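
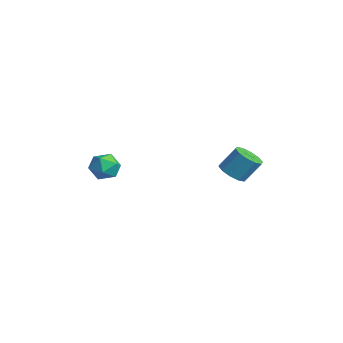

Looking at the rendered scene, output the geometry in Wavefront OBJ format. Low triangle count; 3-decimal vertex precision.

v -0.579 -2.725 2.706
v 0.134 -3.293 3.271
v -1.414 -4.187 2.289
v -0.701 -4.755 2.854
v -1.394 -4.111 3.358
v -0.878 -3.207 3.616
v -0.402 -4.273 1.944
v 0.114 -3.369 2.202
v 0.243 -4.25 2.8
v -0.37 -4.149 3.674
v -0.91 -3.331 1.886
v -1.523 -3.23 2.76
v 1.949 3.338 1.882
v 2.929 3.228 1.716
v 3.271 4.173 3.112
v 2.291 4.282 3.278
v 2.74 3.736 1.418
v 3.082 4.681 2.814
v 2.249 4.092 1.298
v 2.591 5.037 2.694
v 1.644 4.159 1.401
v 1.986 5.104 2.797
v 1.155 3.913 1.687
v 1.497 4.858 3.083
v 0.969 3.447 2.048
v 1.311 4.392 3.444
v 1.158 2.939 2.346
v 1.5 3.884 3.742
v 1.649 2.583 2.466
v 1.991 3.528 3.862
v 2.254 2.516 2.363
v 2.596 3.461 3.759
v 2.743 2.762 2.077
v 3.085 3.707 3.473
f 1 12 6
f 1 6 2
f 1 2 8
f 1 8 11
f 1 11 12
f 2 6 10
f 6 12 5
f 12 11 3
f 11 8 7
f 8 2 9
f 4 10 5
f 4 5 3
f 4 3 7
f 4 7 9
f 4 9 10
f 5 10 6
f 3 5 12
f 7 3 11
f 9 7 8
f 10 9 2
f 14 13 17
f 14 17 15
f 15 17 18
f 15 18 16
f 17 13 19
f 17 19 18
f 18 19 20
f 18 20 16
f 19 13 21
f 19 21 20
f 20 21 22
f 20 22 16
f 21 13 23
f 21 23 22
f 22 23 24
f 22 24 16
f 23 13 25
f 23 25 24
f 24 25 26
f 24 26 16
f 25 13 27
f 25 27 26
f 26 27 28
f 26 28 16
f 27 13 29
f 27 29 28
f 28 29 30
f 28 30 16
f 29 13 31
f 29 31 30
f 30 31 32
f 30 32 16
f 31 13 33
f 31 33 32
f 32 33 34
f 32 34 16
f 33 13 14
f 33 14 34
f 34 14 15
f 34 15 16



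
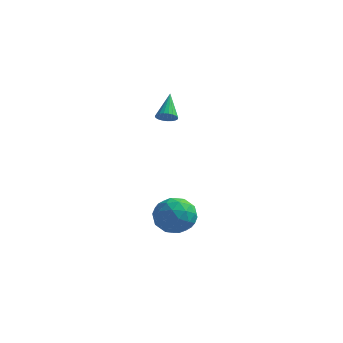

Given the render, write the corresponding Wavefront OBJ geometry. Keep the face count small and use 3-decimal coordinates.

v 2.024 1.098 -1.876
v 2.744 1.722 -1.432
v 3.236 0.378 -2.828
v 3.956 1.002 -2.384
v 3.495 0.245 -1.818
v 2.746 0.69 -1.229
v 3.234 1.41 -3.031
v 2.485 1.855 -2.442
v 3.492 1.915 -2.145
v 3.654 1.195 -1.396
v 2.326 0.905 -2.864
v 2.488 0.185 -2.115
v 2.278 1.473 -1.57
v 3.702 0.627 -2.69
v 3.431 0.182 -2.357
v 3.855 0.549 -2.096
v 2.279 0.867 -1.451
v 2.702 1.234 -1.19
v 3.144 0.366 -1.417
v 3.278 0.866 -3.07
v 3.701 1.233 -2.809
v 2.125 1.551 -2.164
v 2.549 1.918 -1.903
v 2.836 1.734 -2.843
v 3.141 1.953 -1.729
v 3.853 1.53 -2.289
v 3.428 1.77 -2.669
v 2.988 2.031 -2.322
v 3.236 1.53 -1.288
v 3.948 1.107 -1.848
v 3.677 0.662 -1.515
v 3.237 0.924 -1.169
v 3.675 1.644 -1.708
v 2.032 0.993 -2.412
v 2.744 0.57 -2.972
v 2.743 1.176 -3.091
v 2.303 1.438 -2.745
v 2.127 0.57 -1.971
v 2.839 0.147 -2.531
v 2.992 0.069 -1.938
v 2.552 0.33 -1.591
v 2.305 0.456 -2.552
v 2.113 2.184 3.265
v 2.61 2.3 3.285
v 1.827 3.256 4.215
v 2.542 2.423 3.126
v 2.4 2.505 2.991
v 2.209 2.531 2.903
v 2.001 2.497 2.878
v 1.812 2.409 2.92
v 1.676 2.283 3.022
v 1.615 2.139 3.166
v 1.641 2.003 3.327
v 1.748 1.899 3.477
v 1.918 1.844 3.591
v 2.122 1.847 3.648
v 2.325 1.909 3.639
v 2.491 2.019 3.566
v 2.592 2.157 3.44
f 1 38 17
f 38 12 41
f 17 41 6
f 38 41 17
f 1 17 13
f 17 6 18
f 13 18 2
f 17 18 13
f 1 13 22
f 13 2 23
f 22 23 8
f 13 23 22
f 1 22 34
f 22 8 37
f 34 37 11
f 22 37 34
f 1 34 38
f 34 11 42
f 38 42 12
f 34 42 38
f 2 18 29
f 18 6 32
f 29 32 10
f 18 32 29
f 6 41 19
f 41 12 40
f 19 40 5
f 41 40 19
f 12 42 39
f 42 11 35
f 39 35 3
f 42 35 39
f 11 37 36
f 37 8 24
f 36 24 7
f 37 24 36
f 8 23 28
f 23 2 25
f 28 25 9
f 23 25 28
f 4 30 16
f 30 10 31
f 16 31 5
f 30 31 16
f 4 16 14
f 16 5 15
f 14 15 3
f 16 15 14
f 4 14 21
f 14 3 20
f 21 20 7
f 14 20 21
f 4 21 26
f 21 7 27
f 26 27 9
f 21 27 26
f 4 26 30
f 26 9 33
f 30 33 10
f 26 33 30
f 5 31 19
f 31 10 32
f 19 32 6
f 31 32 19
f 3 15 39
f 15 5 40
f 39 40 12
f 15 40 39
f 7 20 36
f 20 3 35
f 36 35 11
f 20 35 36
f 9 27 28
f 27 7 24
f 28 24 8
f 27 24 28
f 10 33 29
f 33 9 25
f 29 25 2
f 33 25 29
f 44 43 46
f 44 46 45
f 46 43 47
f 46 47 45
f 47 43 48
f 47 48 45
f 48 43 49
f 48 49 45
f 49 43 50
f 49 50 45
f 50 43 51
f 50 51 45
f 51 43 52
f 51 52 45
f 52 43 53
f 52 53 45
f 53 43 54
f 53 54 45
f 54 43 55
f 54 55 45
f 55 43 56
f 55 56 45
f 56 43 57
f 56 57 45
f 57 43 58
f 57 58 45
f 58 43 59
f 58 59 45
f 59 43 44
f 59 44 45



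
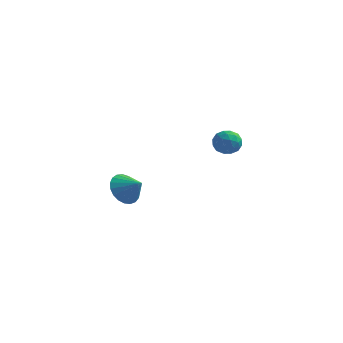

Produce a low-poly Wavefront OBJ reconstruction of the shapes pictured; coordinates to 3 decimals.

v -3.794 3.686 -3.297
v -3.282 4.065 -3.932
v -2.866 3.494 -2.663
v -3.368 4.359 -3.716
v -3.528 4.536 -3.428
v -3.734 4.566 -3.117
v -3.95 4.444 -2.837
v -4.139 4.191 -2.637
v -4.269 3.851 -2.55
v -4.317 3.482 -2.593
v -4.274 3.149 -2.757
v -4.148 2.908 -3.015
v -3.961 2.802 -3.321
v -3.745 2.849 -3.623
v -3.538 3.041 -3.869
v -3.375 3.344 -4.016
v -3.284 3.706 -4.038
v 1.767 0.803 1.763
v 2.351 1.081 1.575
v 2.309 0.059 2.345
v 2.893 0.337 2.157
v 2.481 0.668 2.574
v 2.146 1.128 2.214
v 2.514 0.012 1.706
v 2.179 0.472 1.346
v 2.812 0.592 1.54
v 2.792 0.998 2.076
v 1.868 0.142 1.844
v 1.848 0.548 2.38
v 2.011 1.007 1.618
v 2.649 0.133 2.302
v 2.407 0.328 2.547
v 2.749 0.491 2.437
v 1.891 1.035 1.993
v 2.234 1.198 1.883
v 2.31 0.956 2.47
v 2.426 -0.058 2.037
v 2.769 0.105 1.927
v 1.911 0.649 1.483
v 2.253 0.812 1.373
v 2.35 0.184 1.45
v 2.625 0.883 1.487
v 2.944 0.446 1.829
v 2.722 0.255 1.564
v 2.525 0.525 1.352
v 2.613 1.122 1.802
v 2.932 0.685 2.144
v 2.69 0.879 2.389
v 2.493 1.149 2.178
v 2.885 0.835 1.781
v 1.728 0.455 1.776
v 2.047 0.018 2.118
v 2.167 -0.009 1.742
v 1.97 0.261 1.531
v 1.716 0.694 2.091
v 2.035 0.257 2.433
v 2.135 0.615 2.568
v 1.938 0.885 2.356
v 1.775 0.305 2.139
f 2 1 4
f 2 4 3
f 4 1 5
f 4 5 3
f 5 1 6
f 5 6 3
f 6 1 7
f 6 7 3
f 7 1 8
f 7 8 3
f 8 1 9
f 8 9 3
f 9 1 10
f 9 10 3
f 10 1 11
f 10 11 3
f 11 1 12
f 11 12 3
f 12 1 13
f 12 13 3
f 13 1 14
f 13 14 3
f 14 1 15
f 14 15 3
f 15 1 16
f 15 16 3
f 16 1 17
f 16 17 3
f 17 1 2
f 17 2 3
f 18 55 34
f 55 29 58
f 34 58 23
f 55 58 34
f 18 34 30
f 34 23 35
f 30 35 19
f 34 35 30
f 18 30 39
f 30 19 40
f 39 40 25
f 30 40 39
f 18 39 51
f 39 25 54
f 51 54 28
f 39 54 51
f 18 51 55
f 51 28 59
f 55 59 29
f 51 59 55
f 19 35 46
f 35 23 49
f 46 49 27
f 35 49 46
f 23 58 36
f 58 29 57
f 36 57 22
f 58 57 36
f 29 59 56
f 59 28 52
f 56 52 20
f 59 52 56
f 28 54 53
f 54 25 41
f 53 41 24
f 54 41 53
f 25 40 45
f 40 19 42
f 45 42 26
f 40 42 45
f 21 47 33
f 47 27 48
f 33 48 22
f 47 48 33
f 21 33 31
f 33 22 32
f 31 32 20
f 33 32 31
f 21 31 38
f 31 20 37
f 38 37 24
f 31 37 38
f 21 38 43
f 38 24 44
f 43 44 26
f 38 44 43
f 21 43 47
f 43 26 50
f 47 50 27
f 43 50 47
f 22 48 36
f 48 27 49
f 36 49 23
f 48 49 36
f 20 32 56
f 32 22 57
f 56 57 29
f 32 57 56
f 24 37 53
f 37 20 52
f 53 52 28
f 37 52 53
f 26 44 45
f 44 24 41
f 45 41 25
f 44 41 45
f 27 50 46
f 50 26 42
f 46 42 19
f 50 42 46



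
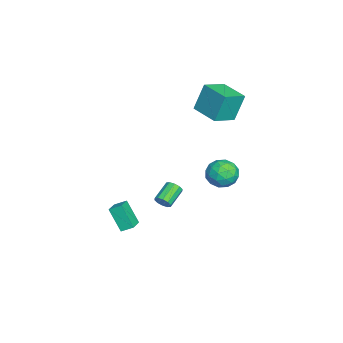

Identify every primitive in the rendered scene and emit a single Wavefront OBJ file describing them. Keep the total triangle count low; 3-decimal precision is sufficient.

v 0.585 3.964 0.922
v 1.516 4.015 0.509
v 0.244 2.645 -0.009
v 1.175 2.696 -0.422
v 1.064 2.428 0.556
v 1.276 3.243 1.131
v 0.484 3.417 -0.631
v 0.696 4.232 -0.056
v 1.454 3.676 -0.451
v 1.813 3.065 0.283
v -0.053 3.595 0.217
v 0.306 2.984 0.951
v 1.081 4.105 0.797
v 0.679 2.555 -0.297
v 0.614 2.397 0.278
v 1.162 2.427 0.035
v 0.939 3.652 1.163
v 1.487 3.682 0.92
v 1.221 2.749 0.948
v 0.273 2.978 -0.42
v 0.821 3.008 -0.663
v 0.598 4.233 0.465
v 1.146 4.263 0.222
v 0.539 3.911 -0.448
v 1.592 3.936 -0.01
v 1.391 3.161 -0.557
v 0.985 3.584 -0.68
v 1.109 4.064 -0.342
v 1.802 3.577 0.421
v 1.601 2.802 -0.126
v 1.537 2.644 0.449
v 1.661 3.123 0.787
v 1.766 3.378 -0.143
v 0.159 3.858 0.626
v -0.042 3.083 0.079
v 0.099 3.537 -0.287
v 0.223 4.016 0.051
v 0.369 3.499 1.057
v 0.168 2.724 0.51
v 0.651 2.596 0.842
v 0.775 3.076 1.18
v -0.006 3.282 0.643
v 0.887 -2.042 -4.468
v 0.309 -2.773 -3.07
v 0.901 -1.327 -4.088
v 0.323 -2.057 -2.69
v 1.957 -2.243 -4.13
v 1.379 -2.973 -2.732
v 1.971 -1.527 -3.75
v 1.393 -2.258 -2.352
v -4.274 2.586 2.395
v -4.606 3.159 4.187
v -2.945 3.834 2.242
v -3.276 4.407 4.033
v -3.184 1.493 2.947
v -3.515 2.066 4.738
v -1.854 2.741 2.793
v -2.186 3.314 4.585
v 4.459 0.302 0.216
v 4.781 0.612 0.482
v 3.763 1.167 1.07
v 3.441 0.858 0.804
v 4.704 0.761 0.208
v 3.686 1.316 0.796
v 4.534 0.735 -0.063
v 3.516 1.29 0.525
v 4.335 0.543 -0.227
v 3.316 1.099 0.36
v 4.183 0.26 -0.222
v 3.165 0.815 0.365
v 4.137 -0.007 -0.05
v 3.119 0.548 0.538
v 4.214 -0.156 0.224
v 3.196 0.399 0.812
v 4.384 -0.13 0.495
v 3.366 0.425 1.083
v 4.584 0.061 0.66
v 3.565 0.617 1.247
v 4.735 0.345 0.655
v 3.717 0.9 1.242
f 1 38 17
f 38 12 41
f 17 41 6
f 38 41 17
f 1 17 13
f 17 6 18
f 13 18 2
f 17 18 13
f 1 13 22
f 13 2 23
f 22 23 8
f 13 23 22
f 1 22 34
f 22 8 37
f 34 37 11
f 22 37 34
f 1 34 38
f 34 11 42
f 38 42 12
f 34 42 38
f 2 18 29
f 18 6 32
f 29 32 10
f 18 32 29
f 6 41 19
f 41 12 40
f 19 40 5
f 41 40 19
f 12 42 39
f 42 11 35
f 39 35 3
f 42 35 39
f 11 37 36
f 37 8 24
f 36 24 7
f 37 24 36
f 8 23 28
f 23 2 25
f 28 25 9
f 23 25 28
f 4 30 16
f 30 10 31
f 16 31 5
f 30 31 16
f 4 16 14
f 16 5 15
f 14 15 3
f 16 15 14
f 4 14 21
f 14 3 20
f 21 20 7
f 14 20 21
f 4 21 26
f 21 7 27
f 26 27 9
f 21 27 26
f 4 26 30
f 26 9 33
f 30 33 10
f 26 33 30
f 5 31 19
f 31 10 32
f 19 32 6
f 31 32 19
f 3 15 39
f 15 5 40
f 39 40 12
f 15 40 39
f 7 20 36
f 20 3 35
f 36 35 11
f 20 35 36
f 9 27 28
f 27 7 24
f 28 24 8
f 27 24 28
f 10 33 29
f 33 9 25
f 29 25 2
f 33 25 29
f 44 46 43
f 47 44 43
f 43 46 45
f 45 47 43
f 44 50 46
f 48 44 47
f 48 50 44
f 46 50 45
f 49 47 45
f 45 50 49
f 49 48 47
f 50 48 49
f 52 54 51
f 55 52 51
f 51 54 53
f 53 55 51
f 52 58 54
f 56 52 55
f 56 58 52
f 54 58 53
f 57 55 53
f 53 58 57
f 57 56 55
f 58 56 57
f 60 59 63
f 60 63 61
f 61 63 64
f 61 64 62
f 63 59 65
f 63 65 64
f 64 65 66
f 64 66 62
f 65 59 67
f 65 67 66
f 66 67 68
f 66 68 62
f 67 59 69
f 67 69 68
f 68 69 70
f 68 70 62
f 69 59 71
f 69 71 70
f 70 71 72
f 70 72 62
f 71 59 73
f 71 73 72
f 72 73 74
f 72 74 62
f 73 59 75
f 73 75 74
f 74 75 76
f 74 76 62
f 75 59 77
f 75 77 76
f 76 77 78
f 76 78 62
f 77 59 79
f 77 79 78
f 78 79 80
f 78 80 62
f 79 59 60
f 79 60 80
f 80 60 61
f 80 61 62



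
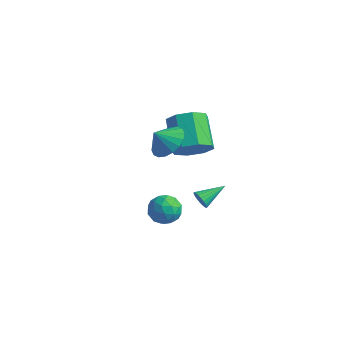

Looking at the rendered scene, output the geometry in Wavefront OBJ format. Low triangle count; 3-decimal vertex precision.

v -1.118 0.419 -1.982
v -0.827 0.475 -2.445
v -0.602 1.741 -1.498
v -1.026 0.573 -2.502
v -1.24 0.644 -2.468
v -1.434 0.677 -2.351
v -1.573 0.665 -2.169
v -1.633 0.61 -1.956
v -1.604 0.522 -1.746
v -1.491 0.417 -1.578
v -1.314 0.311 -1.479
v -1.103 0.225 -1.467
v -0.894 0.171 -1.545
v -0.724 0.161 -1.697
v -0.622 0.195 -1.899
v -0.606 0.268 -2.116
v -0.679 0.367 -2.309
v -3.019 2.32 -0.334
v -2.371 3.188 -0.459
v -3.613 4.287 0.728
v -4.261 3.42 0.854
v -2.965 3.146 -1.043
v -4.207 4.246 0.145
v -3.591 2.621 -1.211
v -4.833 3.721 -0.024
v -3.882 1.92 -0.866
v -5.124 3.019 0.321
v -3.667 1.453 -0.208
v -4.909 2.552 0.979
v -3.073 1.494 0.375
v -4.315 2.594 1.563
v -2.447 2.019 0.544
v -3.689 3.119 1.731
v -2.156 2.721 0.199
v -3.398 3.82 1.386
v -1.199 -2.452 -0.058
v -0.764 -2.549 -0.808
v -0.416 -3.471 0.528
v 0.019 -3.568 -0.222
v 0.123 -2.843 0.251
v -0.361 -2.213 -0.111
v -0.819 -3.807 -0.169
v -1.303 -3.177 -0.531
v -0.529 -3.387 -0.877
v 0.053 -2.791 -0.617
v -1.233 -3.229 0.337
v -0.651 -2.633 0.597
v -1.05 -2.411 -0.484
v -0.13 -3.609 0.204
v -0.069 -3.182 0.483
v 0.187 -3.24 0.041
v -0.813 -2.213 -0.074
v -0.558 -2.27 -0.515
v -0.037 -2.443 0.107
v -0.622 -3.75 0.235
v -0.367 -3.807 -0.206
v -1.367 -2.78 -0.321
v -1.111 -2.838 -0.763
v -1.143 -3.577 -0.387
v -0.656 -2.961 -0.966
v -0.196 -3.56 -0.622
v -0.689 -3.7 -0.59
v -0.973 -3.33 -0.803
v -0.314 -2.61 -0.813
v 0.146 -3.209 -0.469
v 0.207 -2.783 -0.191
v -0.078 -2.412 -0.403
v -0.176 -3.102 -0.854
v -1.326 -2.811 0.189
v -0.866 -3.41 0.533
v -1.102 -3.608 0.123
v -1.387 -3.237 -0.089
v -0.984 -2.46 0.342
v -0.524 -3.059 0.686
v -0.207 -2.69 0.523
v -0.491 -2.32 0.31
v -1.004 -2.918 0.574
v -2.922 0.205 1.633
v -2.265 0.653 2.304
v -3.358 -0.345 2.427
v -2.627 0.942 2.305
v -3.047 1.085 2.174
v -3.442 1.053 1.935
v -3.735 0.854 1.637
v -3.866 0.527 1.338
v -3.81 0.135 1.097
v -3.579 -0.242 0.962
v -3.217 -0.531 0.96
v -2.797 -0.674 1.092
v -2.402 -0.643 1.331
v -2.109 -0.444 1.629
v -1.978 -0.116 1.928
v -2.034 0.275 2.169
f 2 1 4
f 2 4 3
f 4 1 5
f 4 5 3
f 5 1 6
f 5 6 3
f 6 1 7
f 6 7 3
f 7 1 8
f 7 8 3
f 8 1 9
f 8 9 3
f 9 1 10
f 9 10 3
f 10 1 11
f 10 11 3
f 11 1 12
f 11 12 3
f 12 1 13
f 12 13 3
f 13 1 14
f 13 14 3
f 14 1 15
f 14 15 3
f 15 1 16
f 15 16 3
f 16 1 17
f 16 17 3
f 17 1 2
f 17 2 3
f 19 18 22
f 19 22 20
f 20 22 23
f 20 23 21
f 22 18 24
f 22 24 23
f 23 24 25
f 23 25 21
f 24 18 26
f 24 26 25
f 25 26 27
f 25 27 21
f 26 18 28
f 26 28 27
f 27 28 29
f 27 29 21
f 28 18 30
f 28 30 29
f 29 30 31
f 29 31 21
f 30 18 32
f 30 32 31
f 31 32 33
f 31 33 21
f 32 18 34
f 32 34 33
f 33 34 35
f 33 35 21
f 34 18 19
f 34 19 35
f 35 19 20
f 35 20 21
f 36 73 52
f 73 47 76
f 52 76 41
f 73 76 52
f 36 52 48
f 52 41 53
f 48 53 37
f 52 53 48
f 36 48 57
f 48 37 58
f 57 58 43
f 48 58 57
f 36 57 69
f 57 43 72
f 69 72 46
f 57 72 69
f 36 69 73
f 69 46 77
f 73 77 47
f 69 77 73
f 37 53 64
f 53 41 67
f 64 67 45
f 53 67 64
f 41 76 54
f 76 47 75
f 54 75 40
f 76 75 54
f 47 77 74
f 77 46 70
f 74 70 38
f 77 70 74
f 46 72 71
f 72 43 59
f 71 59 42
f 72 59 71
f 43 58 63
f 58 37 60
f 63 60 44
f 58 60 63
f 39 65 51
f 65 45 66
f 51 66 40
f 65 66 51
f 39 51 49
f 51 40 50
f 49 50 38
f 51 50 49
f 39 49 56
f 49 38 55
f 56 55 42
f 49 55 56
f 39 56 61
f 56 42 62
f 61 62 44
f 56 62 61
f 39 61 65
f 61 44 68
f 65 68 45
f 61 68 65
f 40 66 54
f 66 45 67
f 54 67 41
f 66 67 54
f 38 50 74
f 50 40 75
f 74 75 47
f 50 75 74
f 42 55 71
f 55 38 70
f 71 70 46
f 55 70 71
f 44 62 63
f 62 42 59
f 63 59 43
f 62 59 63
f 45 68 64
f 68 44 60
f 64 60 37
f 68 60 64
f 79 78 81
f 79 81 80
f 81 78 82
f 81 82 80
f 82 78 83
f 82 83 80
f 83 78 84
f 83 84 80
f 84 78 85
f 84 85 80
f 85 78 86
f 85 86 80
f 86 78 87
f 86 87 80
f 87 78 88
f 87 88 80
f 88 78 89
f 88 89 80
f 89 78 90
f 89 90 80
f 90 78 91
f 90 91 80
f 91 78 92
f 91 92 80
f 92 78 93
f 92 93 80
f 93 78 79
f 93 79 80



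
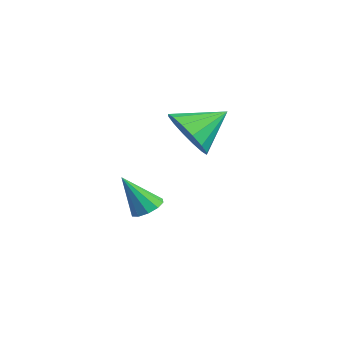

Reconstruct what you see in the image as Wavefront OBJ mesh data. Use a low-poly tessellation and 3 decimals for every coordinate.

v -2.859 0.356 -1.642
v -2.347 0.22 -1.651
v -3.021 -0.336 -0.458
v -2.374 0.503 -1.489
v -2.586 0.73 -1.386
v -2.902 0.814 -1.38
v -3.203 0.723 -1.474
v -3.372 0.491 -1.632
v -3.345 0.208 -1.794
v -3.133 -0.019 -1.898
v -2.816 -0.103 -1.904
v -2.516 -0.012 -1.81
v -0.393 0.658 1.878
v 0.253 0.961 1.397
v -0.387 1.762 2.582
v -0.118 1.094 1.19
v -0.562 1.111 1.167
v -0.961 1.006 1.335
v -1.207 0.808 1.648
v -1.236 0.569 2.023
v -1.038 0.354 2.359
v -0.668 0.221 2.566
v -0.223 0.204 2.589
v 0.176 0.309 2.421
v 0.422 0.507 2.108
v 0.451 0.746 1.733
f 2 1 4
f 2 4 3
f 4 1 5
f 4 5 3
f 5 1 6
f 5 6 3
f 6 1 7
f 6 7 3
f 7 1 8
f 7 8 3
f 8 1 9
f 8 9 3
f 9 1 10
f 9 10 3
f 10 1 11
f 10 11 3
f 11 1 12
f 11 12 3
f 12 1 2
f 12 2 3
f 14 13 16
f 14 16 15
f 16 13 17
f 16 17 15
f 17 13 18
f 17 18 15
f 18 13 19
f 18 19 15
f 19 13 20
f 19 20 15
f 20 13 21
f 20 21 15
f 21 13 22
f 21 22 15
f 22 13 23
f 22 23 15
f 23 13 24
f 23 24 15
f 24 13 25
f 24 25 15
f 25 13 26
f 25 26 15
f 26 13 14
f 26 14 15



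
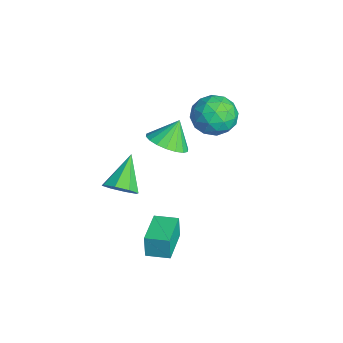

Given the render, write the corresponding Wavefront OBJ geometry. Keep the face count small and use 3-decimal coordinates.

v -1.493 0.086 1.004
v -0.853 0.916 0.743
v -1.907 0.774 2.176
v -1.269 1.03 0.53
v -1.728 0.957 0.41
v -2.142 0.712 0.408
v -2.426 0.342 0.525
v -2.526 -0.078 0.736
v -2.422 -0.465 1
v -2.133 -0.744 1.265
v -1.718 -0.858 1.478
v -1.258 -0.785 1.598
v -0.845 -0.539 1.6
v -0.56 -0.17 1.484
v -0.46 0.25 1.272
v -0.565 0.638 1.008
v 0.003 -0.839 -4.301
v -0.152 -0.851 -3.111
v 0.519 0.231 -4.223
v 0.363 0.219 -3.033
v 1.717 -1.679 -4.087
v 1.561 -1.691 -2.897
v 2.232 -0.609 -4.009
v 2.077 -0.621 -2.819
v -2.934 2.535 2.412
v -2.322 3.087 1.556
v -1.318 1.693 3.024
v -0.706 2.245 2.168
v -1.159 2.87 3.071
v -2.158 3.39 2.693
v -1.482 1.39 1.887
v -2.481 1.91 1.509
v -1.425 2.379 1.231
v -1.226 3.294 1.963
v -2.414 1.486 2.617
v -2.215 2.401 3.349
v -2.77 2.885 1.93
v -0.87 1.895 2.65
v -1.136 2.262 3.181
v -0.777 2.587 2.677
v -2.673 3.063 2.599
v -2.314 3.387 2.095
v -1.63 3.26 2.986
v -1.326 1.393 2.485
v -0.967 1.717 1.981
v -2.863 2.193 1.903
v -2.504 2.518 1.399
v -2.01 1.52 1.594
v -1.883 2.793 1.236
v -0.933 2.298 1.596
v -1.389 1.796 1.431
v -1.976 2.101 1.209
v -1.766 3.331 1.666
v -0.816 2.836 2.026
v -1.082 3.203 2.557
v -1.669 3.509 2.335
v -1.238 2.915 1.475
v -2.824 1.944 2.554
v -1.874 1.449 2.914
v -1.971 1.271 2.245
v -2.558 1.577 2.023
v -2.707 2.482 2.984
v -1.757 1.987 3.344
v -1.664 2.679 3.371
v -2.251 2.984 3.149
v -2.402 1.865 3.105
v -2.985 -1.89 -3.657
v -2.292 -1.564 -3.113
v -4.375 -1.03 -2.403
v -2.474 -1.102 -3.632
v -2.956 -1.101 -4.166
v -3.455 -1.562 -4.402
v -3.679 -2.216 -4.202
v -3.496 -2.679 -3.682
v -3.015 -2.68 -3.148
v -2.516 -2.218 -2.912
f 2 1 4
f 2 4 3
f 4 1 5
f 4 5 3
f 5 1 6
f 5 6 3
f 6 1 7
f 6 7 3
f 7 1 8
f 7 8 3
f 8 1 9
f 8 9 3
f 9 1 10
f 9 10 3
f 10 1 11
f 10 11 3
f 11 1 12
f 11 12 3
f 12 1 13
f 12 13 3
f 13 1 14
f 13 14 3
f 14 1 15
f 14 15 3
f 15 1 16
f 15 16 3
f 16 1 2
f 16 2 3
f 18 20 17
f 21 18 17
f 17 20 19
f 19 21 17
f 18 24 20
f 22 18 21
f 22 24 18
f 20 24 19
f 23 21 19
f 19 24 23
f 23 22 21
f 24 22 23
f 25 62 41
f 62 36 65
f 41 65 30
f 62 65 41
f 25 41 37
f 41 30 42
f 37 42 26
f 41 42 37
f 25 37 46
f 37 26 47
f 46 47 32
f 37 47 46
f 25 46 58
f 46 32 61
f 58 61 35
f 46 61 58
f 25 58 62
f 58 35 66
f 62 66 36
f 58 66 62
f 26 42 53
f 42 30 56
f 53 56 34
f 42 56 53
f 30 65 43
f 65 36 64
f 43 64 29
f 65 64 43
f 36 66 63
f 66 35 59
f 63 59 27
f 66 59 63
f 35 61 60
f 61 32 48
f 60 48 31
f 61 48 60
f 32 47 52
f 47 26 49
f 52 49 33
f 47 49 52
f 28 54 40
f 54 34 55
f 40 55 29
f 54 55 40
f 28 40 38
f 40 29 39
f 38 39 27
f 40 39 38
f 28 38 45
f 38 27 44
f 45 44 31
f 38 44 45
f 28 45 50
f 45 31 51
f 50 51 33
f 45 51 50
f 28 50 54
f 50 33 57
f 54 57 34
f 50 57 54
f 29 55 43
f 55 34 56
f 43 56 30
f 55 56 43
f 27 39 63
f 39 29 64
f 63 64 36
f 39 64 63
f 31 44 60
f 44 27 59
f 60 59 35
f 44 59 60
f 33 51 52
f 51 31 48
f 52 48 32
f 51 48 52
f 34 57 53
f 57 33 49
f 53 49 26
f 57 49 53
f 68 67 70
f 68 70 69
f 70 67 71
f 70 71 69
f 71 67 72
f 71 72 69
f 72 67 73
f 72 73 69
f 73 67 74
f 73 74 69
f 74 67 75
f 74 75 69
f 75 67 76
f 75 76 69
f 76 67 68
f 76 68 69



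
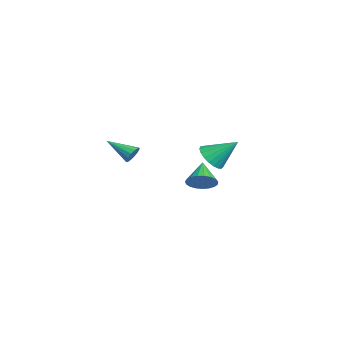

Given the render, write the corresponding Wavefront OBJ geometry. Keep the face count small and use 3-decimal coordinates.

v -3.757 2.406 0.232
v -3.107 2.662 -0.253
v -3.423 3.634 1.328
v -3.375 2.851 -0.383
v -3.709 2.964 -0.408
v -4.051 2.98 -0.322
v -4.343 2.897 -0.14
v -4.533 2.729 0.106
v -4.589 2.505 0.374
v -4.501 2.264 0.617
v -4.284 2.047 0.793
v -3.976 1.893 0.873
v -3.631 1.827 0.841
v -3.306 1.862 0.704
v -3.06 1.99 0.486
v -2.935 2.19 0.223
v -2.951 2.428 -0.038
v 2.626 1.406 1.123
v 3.046 1.767 1.599
v 1.594 1.534 1.937
v 2.938 1.992 1.427
v 2.776 2.116 1.202
v 2.588 2.118 0.964
v 2.406 1.996 0.753
v 2.263 1.772 0.606
v 2.182 1.486 0.549
v 2.178 1.185 0.591
v 2.251 0.923 0.724
v 2.389 0.744 0.927
v 2.568 0.68 1.164
v 2.757 0.741 1.394
v 2.923 0.918 1.576
v 3.038 1.179 1.681
v 3.081 1.479 1.689
v -1.567 -1.418 1.301
v -1.246 -1.35 1.704
v -2.193 -2.602 1.999
v -1.463 -1.201 1.762
v -1.708 -1.111 1.696
v -1.915 -1.103 1.524
v -2.029 -1.179 1.292
v -2.019 -1.32 1.063
v -1.888 -1.487 0.897
v -1.671 -1.635 0.84
v -1.426 -1.726 0.906
v -1.219 -1.734 1.078
v -1.105 -1.657 1.309
v -1.115 -1.517 1.539
f 2 1 4
f 2 4 3
f 4 1 5
f 4 5 3
f 5 1 6
f 5 6 3
f 6 1 7
f 6 7 3
f 7 1 8
f 7 8 3
f 8 1 9
f 8 9 3
f 9 1 10
f 9 10 3
f 10 1 11
f 10 11 3
f 11 1 12
f 11 12 3
f 12 1 13
f 12 13 3
f 13 1 14
f 13 14 3
f 14 1 15
f 14 15 3
f 15 1 16
f 15 16 3
f 16 1 17
f 16 17 3
f 17 1 2
f 17 2 3
f 19 18 21
f 19 21 20
f 21 18 22
f 21 22 20
f 22 18 23
f 22 23 20
f 23 18 24
f 23 24 20
f 24 18 25
f 24 25 20
f 25 18 26
f 25 26 20
f 26 18 27
f 26 27 20
f 27 18 28
f 27 28 20
f 28 18 29
f 28 29 20
f 29 18 30
f 29 30 20
f 30 18 31
f 30 31 20
f 31 18 32
f 31 32 20
f 32 18 33
f 32 33 20
f 33 18 34
f 33 34 20
f 34 18 19
f 34 19 20
f 36 35 38
f 36 38 37
f 38 35 39
f 38 39 37
f 39 35 40
f 39 40 37
f 40 35 41
f 40 41 37
f 41 35 42
f 41 42 37
f 42 35 43
f 42 43 37
f 43 35 44
f 43 44 37
f 44 35 45
f 44 45 37
f 45 35 46
f 45 46 37
f 46 35 47
f 46 47 37
f 47 35 48
f 47 48 37
f 48 35 36
f 48 36 37



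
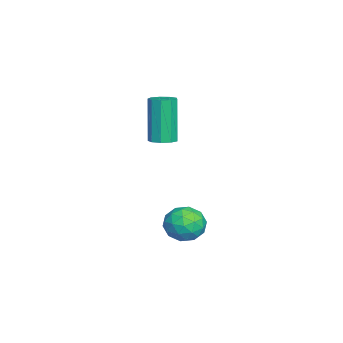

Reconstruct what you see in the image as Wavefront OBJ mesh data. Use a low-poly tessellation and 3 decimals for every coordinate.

v 1.125 2.167 0.666
v 1.392 2.556 -0.044
v 2.048 1.164 0.464
v 2.315 1.553 -0.246
v 2.469 1.903 0.515
v 1.898 2.523 0.64
v 1.542 1.197 -0.22
v 0.971 1.817 -0.095
v 1.649 1.956 -0.591
v 2.223 2.393 -0.136
v 1.217 1.327 0.556
v 1.791 1.764 1.011
v 1.177 2.449 0.329
v 2.263 1.271 0.091
v 2.353 1.476 0.539
v 2.51 1.705 0.122
v 1.475 2.43 0.731
v 1.632 2.658 0.314
v 2.265 2.275 0.642
v 1.808 1.062 0.106
v 1.965 1.29 -0.311
v 0.93 2.015 0.298
v 1.087 2.244 -0.119
v 1.175 1.445 -0.222
v 1.486 2.326 -0.41
v 2.028 1.736 -0.529
v 1.574 1.527 -0.514
v 1.238 1.891 -0.44
v 1.822 2.582 -0.143
v 2.365 1.993 -0.261
v 2.456 2.198 0.186
v 2.12 2.563 0.259
v 1.974 2.23 -0.465
v 1.075 1.727 0.681
v 1.618 1.138 0.563
v 1.32 1.157 0.161
v 0.984 1.522 0.234
v 1.412 1.984 0.949
v 1.954 1.394 0.83
v 2.202 1.829 0.86
v 1.866 2.193 0.934
v 1.466 1.49 0.885
v -2.68 0.572 2.308
v -2.121 0.56 2.463
v -2.681 0.496 4.486
v -3.24 0.508 4.332
v -2.248 0.936 2.439
v -2.807 0.872 4.463
v -2.577 1.141 2.355
v -3.136 1.077 4.378
v -2.954 1.08 2.249
v -3.513 1.016 4.272
v -3.203 0.781 2.17
v -3.763 0.717 4.194
v -3.208 0.385 2.157
v -3.767 0.321 4.18
v -2.966 0.076 2.214
v -3.525 0.012 4.237
v -2.59 -0.001 2.315
v -3.149 -0.065 4.339
v -2.256 0.19 2.414
v -2.816 0.127 4.437
f 1 38 17
f 38 12 41
f 17 41 6
f 38 41 17
f 1 17 13
f 17 6 18
f 13 18 2
f 17 18 13
f 1 13 22
f 13 2 23
f 22 23 8
f 13 23 22
f 1 22 34
f 22 8 37
f 34 37 11
f 22 37 34
f 1 34 38
f 34 11 42
f 38 42 12
f 34 42 38
f 2 18 29
f 18 6 32
f 29 32 10
f 18 32 29
f 6 41 19
f 41 12 40
f 19 40 5
f 41 40 19
f 12 42 39
f 42 11 35
f 39 35 3
f 42 35 39
f 11 37 36
f 37 8 24
f 36 24 7
f 37 24 36
f 8 23 28
f 23 2 25
f 28 25 9
f 23 25 28
f 4 30 16
f 30 10 31
f 16 31 5
f 30 31 16
f 4 16 14
f 16 5 15
f 14 15 3
f 16 15 14
f 4 14 21
f 14 3 20
f 21 20 7
f 14 20 21
f 4 21 26
f 21 7 27
f 26 27 9
f 21 27 26
f 4 26 30
f 26 9 33
f 30 33 10
f 26 33 30
f 5 31 19
f 31 10 32
f 19 32 6
f 31 32 19
f 3 15 39
f 15 5 40
f 39 40 12
f 15 40 39
f 7 20 36
f 20 3 35
f 36 35 11
f 20 35 36
f 9 27 28
f 27 7 24
f 28 24 8
f 27 24 28
f 10 33 29
f 33 9 25
f 29 25 2
f 33 25 29
f 44 43 47
f 44 47 45
f 45 47 48
f 45 48 46
f 47 43 49
f 47 49 48
f 48 49 50
f 48 50 46
f 49 43 51
f 49 51 50
f 50 51 52
f 50 52 46
f 51 43 53
f 51 53 52
f 52 53 54
f 52 54 46
f 53 43 55
f 53 55 54
f 54 55 56
f 54 56 46
f 55 43 57
f 55 57 56
f 56 57 58
f 56 58 46
f 57 43 59
f 57 59 58
f 58 59 60
f 58 60 46
f 59 43 61
f 59 61 60
f 60 61 62
f 60 62 46
f 61 43 44
f 61 44 62
f 62 44 45
f 62 45 46



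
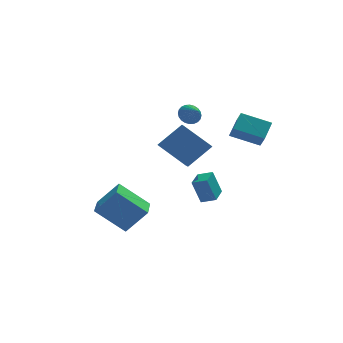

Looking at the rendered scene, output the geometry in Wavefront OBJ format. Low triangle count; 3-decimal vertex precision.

v 0.88 2.386 1.807
v 1.227 2.766 2.282
v 1.12 1.534 2.313
v 0.977 2.76 2.391
v 0.712 2.697 2.411
v 0.472 2.587 2.339
v 0.295 2.447 2.187
v 0.206 2.297 1.976
v 0.221 2.16 1.74
v 0.335 2.058 1.514
v 0.532 2.006 1.332
v 0.783 2.012 1.223
v 1.048 2.075 1.203
v 1.287 2.185 1.275
v 1.465 2.326 1.427
v 1.553 2.476 1.638
v 1.539 2.612 1.874
v 1.424 2.714 2.1
v 0.382 0.668 -1.419
v 0.106 -0.129 -1.052
v -0.95 1.715 -0.144
v -1.226 0.918 0.223
v 1.746 0.802 -0.103
v 1.47 0.005 0.264
v 0.414 1.849 1.172
v 0.138 1.052 1.539
v -5.028 -0.924 -3.584
v -3.88 -1.143 -2.241
v -4.524 0.913 -3.716
v -3.377 0.695 -2.373
v -3.463 -1.455 -5.007
v -2.316 -1.673 -3.664
v -2.96 0.383 -5.139
v -1.812 0.164 -3.796
v 0.387 -2.214 -2.923
v -0.09 -2.125 -1.514
v 0.971 -1.105 -2.795
v 0.494 -1.016 -1.386
v 1.106 -2.624 -2.654
v 0.629 -2.535 -1.245
v 1.69 -1.515 -2.526
v 1.213 -1.426 -1.117
v 2.996 -4.172 1.638
v 3.068 -4.719 2.298
v 1.499 -3.623 2.256
v 1.571 -4.17 2.916
v 3.649 -3.21 2.364
v 3.721 -3.757 3.024
v 2.152 -2.661 2.982
v 2.224 -3.208 3.642
f 2 1 4
f 2 4 3
f 4 1 5
f 4 5 3
f 5 1 6
f 5 6 3
f 6 1 7
f 6 7 3
f 7 1 8
f 7 8 3
f 8 1 9
f 8 9 3
f 9 1 10
f 9 10 3
f 10 1 11
f 10 11 3
f 11 1 12
f 11 12 3
f 12 1 13
f 12 13 3
f 13 1 14
f 13 14 3
f 14 1 15
f 14 15 3
f 15 1 16
f 15 16 3
f 16 1 17
f 16 17 3
f 17 1 18
f 17 18 3
f 18 1 2
f 18 2 3
f 20 22 19
f 23 20 19
f 19 22 21
f 21 23 19
f 20 26 22
f 24 20 23
f 24 26 20
f 22 26 21
f 25 23 21
f 21 26 25
f 25 24 23
f 26 24 25
f 28 30 27
f 31 28 27
f 27 30 29
f 29 31 27
f 28 34 30
f 32 28 31
f 32 34 28
f 30 34 29
f 33 31 29
f 29 34 33
f 33 32 31
f 34 32 33
f 36 38 35
f 39 36 35
f 35 38 37
f 37 39 35
f 36 42 38
f 40 36 39
f 40 42 36
f 38 42 37
f 41 39 37
f 37 42 41
f 41 40 39
f 42 40 41
f 44 46 43
f 47 44 43
f 43 46 45
f 45 47 43
f 44 50 46
f 48 44 47
f 48 50 44
f 46 50 45
f 49 47 45
f 45 50 49
f 49 48 47
f 50 48 49



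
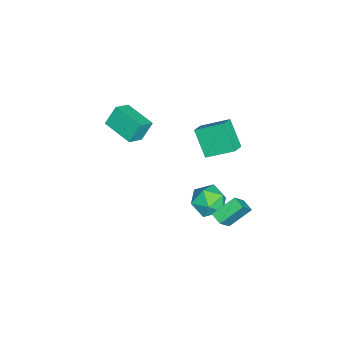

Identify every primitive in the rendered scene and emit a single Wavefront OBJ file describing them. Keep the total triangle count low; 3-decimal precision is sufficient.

v -4.312 0.698 0.901
v -4.379 2.474 1.841
v -3.31 1.57 -0.674
v -3.377 3.345 0.266
v -3.343 0.475 1.394
v -3.41 2.25 2.334
v -2.341 1.346 -0.181
v -2.408 3.122 0.759
v 2.084 3.192 -0.522
v 2.547 2.438 0.287
v 0.533 2.042 -0.707
v 0.996 1.288 0.102
v 0.614 2.373 0.442
v 1.573 3.083 0.557
v 1.507 1.397 -0.977
v 2.466 2.107 -0.862
v 2.19 1.329 0.006
v 1.638 1.931 0.883
v 1.442 2.549 -1.303
v 0.89 3.151 -0.426
v -4.876 -3.896 1.58
v -3.882 -4.442 2.215
v -3.689 -2.137 1.235
v -2.695 -2.683 1.869
v -4.385 -4.477 0.311
v -3.391 -5.023 0.945
v -3.198 -2.718 -0.035
v -2.204 -3.264 0.6
v 2.407 3.139 -0.679
v 1.594 4.306 0.304
v 2.941 3.703 -0.908
v 2.128 4.871 0.075
v 3.352 2.749 0.565
v 2.539 3.917 1.548
v 3.886 3.314 0.336
v 3.073 4.481 1.319
f 2 4 1
f 5 2 1
f 1 4 3
f 3 5 1
f 2 8 4
f 6 2 5
f 6 8 2
f 4 8 3
f 7 5 3
f 3 8 7
f 7 6 5
f 8 6 7
f 9 20 14
f 9 14 10
f 9 10 16
f 9 16 19
f 9 19 20
f 10 14 18
f 14 20 13
f 20 19 11
f 19 16 15
f 16 10 17
f 12 18 13
f 12 13 11
f 12 11 15
f 12 15 17
f 12 17 18
f 13 18 14
f 11 13 20
f 15 11 19
f 17 15 16
f 18 17 10
f 22 24 21
f 25 22 21
f 21 24 23
f 23 25 21
f 22 28 24
f 26 22 25
f 26 28 22
f 24 28 23
f 27 25 23
f 23 28 27
f 27 26 25
f 28 26 27
f 30 32 29
f 33 30 29
f 29 32 31
f 31 33 29
f 30 36 32
f 34 30 33
f 34 36 30
f 32 36 31
f 35 33 31
f 31 36 35
f 35 34 33
f 36 34 35



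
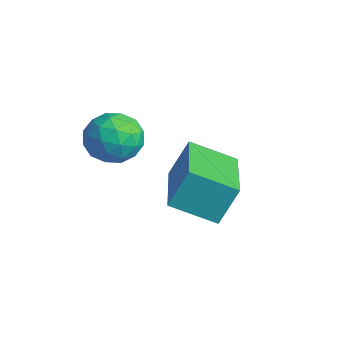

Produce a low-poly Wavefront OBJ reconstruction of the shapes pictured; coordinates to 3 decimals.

v -0.743 -2.364 -0.076
v -0.705 -1.872 0.84
v -0.116 -1.485 -0.575
v -0.077 -0.993 0.34
v 0.997 -3.347 0.38
v 1.036 -2.855 1.295
v 1.625 -2.468 -0.12
v 1.663 -1.976 0.796
v -0.858 -3.509 1.929
v -0.197 -3.267 1.966
v -0.463 -4.573 1.834
v 0.198 -4.331 1.871
v -0.219 -4.304 2.438
v -0.463 -3.646 2.497
v -0.197 -4.194 1.303
v -0.441 -3.536 1.362
v 0.211 -3.69 1.579
v 0.197 -3.758 2.28
v -0.857 -4.082 1.52
v -0.871 -4.15 2.221
v -0.562 -3.294 1.956
v -0.098 -4.546 1.844
v -0.343 -4.53 2.177
v 0.045 -4.388 2.199
v -0.719 -3.517 2.268
v -0.33 -3.375 2.29
v -0.343 -3.985 2.567
v -0.33 -4.465 1.51
v 0.059 -4.323 1.532
v -0.705 -3.452 1.601
v -0.317 -3.31 1.623
v -0.317 -3.855 1.233
v 0.066 -3.401 1.75
v 0.299 -4.027 1.694
v 0.067 -3.946 1.361
v -0.077 -3.559 1.395
v 0.058 -3.441 2.162
v 0.29 -4.067 2.106
v 0.045 -4.051 2.439
v -0.098 -3.664 2.474
v 0.298 -3.69 1.935
v -0.95 -3.773 1.694
v -0.718 -4.399 1.638
v -0.562 -4.176 1.326
v -0.705 -3.789 1.361
v -0.959 -3.813 2.106
v -0.726 -4.439 2.05
v -0.583 -4.281 2.405
v -0.727 -3.894 2.439
v -0.958 -4.15 1.865
f 2 4 1
f 5 2 1
f 1 4 3
f 3 5 1
f 2 8 4
f 6 2 5
f 6 8 2
f 4 8 3
f 7 5 3
f 3 8 7
f 7 6 5
f 8 6 7
f 9 46 25
f 46 20 49
f 25 49 14
f 46 49 25
f 9 25 21
f 25 14 26
f 21 26 10
f 25 26 21
f 9 21 30
f 21 10 31
f 30 31 16
f 21 31 30
f 9 30 42
f 30 16 45
f 42 45 19
f 30 45 42
f 9 42 46
f 42 19 50
f 46 50 20
f 42 50 46
f 10 26 37
f 26 14 40
f 37 40 18
f 26 40 37
f 14 49 27
f 49 20 48
f 27 48 13
f 49 48 27
f 20 50 47
f 50 19 43
f 47 43 11
f 50 43 47
f 19 45 44
f 45 16 32
f 44 32 15
f 45 32 44
f 16 31 36
f 31 10 33
f 36 33 17
f 31 33 36
f 12 38 24
f 38 18 39
f 24 39 13
f 38 39 24
f 12 24 22
f 24 13 23
f 22 23 11
f 24 23 22
f 12 22 29
f 22 11 28
f 29 28 15
f 22 28 29
f 12 29 34
f 29 15 35
f 34 35 17
f 29 35 34
f 12 34 38
f 34 17 41
f 38 41 18
f 34 41 38
f 13 39 27
f 39 18 40
f 27 40 14
f 39 40 27
f 11 23 47
f 23 13 48
f 47 48 20
f 23 48 47
f 15 28 44
f 28 11 43
f 44 43 19
f 28 43 44
f 17 35 36
f 35 15 32
f 36 32 16
f 35 32 36
f 18 41 37
f 41 17 33
f 37 33 10
f 41 33 37



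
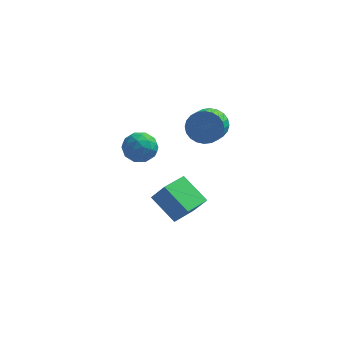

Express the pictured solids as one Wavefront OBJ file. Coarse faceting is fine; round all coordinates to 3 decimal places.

v 1.142 1.304 -2.692
v 1.861 1.065 -1.587
v 1.908 2.73 -2.881
v 2.627 2.491 -1.776
v 2.473 0.449 -3.744
v 3.192 0.21 -2.639
v 3.239 1.875 -3.933
v 3.958 1.636 -2.828
v 4.023 1.833 2.917
v 4.348 2.241 3.747
v 4.242 1.096 4.352
v 3.917 0.687 3.523
v 3.971 2.294 3.781
v 3.865 1.148 4.386
v 3.602 2.276 3.683
v 3.496 1.131 4.288
v 3.296 2.191 3.469
v 3.191 1.046 4.074
v 3.102 2.052 3.171
v 2.996 0.906 3.776
v 3.047 1.879 2.834
v 2.942 0.733 3.44
v 3.142 1.699 2.51
v 3.036 0.553 3.115
v 3.37 1.539 2.248
v 3.264 0.394 2.853
v 3.698 1.424 2.088
v 3.592 0.279 2.693
v 4.075 1.372 2.054
v 3.969 0.226 2.659
v 4.444 1.389 2.152
v 4.338 0.244 2.757
v 4.749 1.474 2.366
v 4.644 0.329 2.971
v 4.944 1.614 2.664
v 4.838 0.468 3.269
v 4.998 1.787 3
v 4.893 0.641 3.606
v 4.904 1.967 3.325
v 4.798 0.821 3.93
v 4.676 2.126 3.587
v 4.57 0.981 4.192
v -0.014 0.061 2.359
v 0.662 0.64 2.711
v 1.078 -0.94 1.909
v 1.754 -0.361 2.261
v 1.16 -0.819 2.855
v 0.485 -0.2 3.133
v 1.255 -0.1 1.487
v 0.58 0.519 1.765
v 1.446 0.54 2.172
v 1.387 0.096 3.017
v 0.353 -0.396 1.603
v 0.294 -0.84 2.448
v 0.229 0.439 2.575
v 1.511 -0.739 2.045
v 1.162 -1.008 2.395
v 1.56 -0.667 2.601
v 0.124 -0.055 2.823
v 0.522 0.285 3.029
v 0.814 -0.573 3.114
v 1.218 -0.585 1.591
v 1.616 -0.245 1.797
v 0.18 0.367 2.019
v 0.578 0.708 2.225
v 0.926 0.273 1.506
v 1.087 0.72 2.464
v 1.728 0.132 2.2
v 1.435 0.285 1.745
v 1.039 0.649 1.908
v 1.052 0.459 2.961
v 1.694 -0.13 2.696
v 1.344 -0.399 3.046
v 0.948 -0.035 3.209
v 1.513 0.4 2.644
v 0.046 -0.17 1.924
v 0.688 -0.759 1.659
v 0.792 -0.265 1.411
v 0.396 0.099 1.574
v 0.012 -0.432 2.42
v 0.653 -1.02 2.156
v 0.701 -0.949 2.712
v 0.305 -0.585 2.875
v 0.227 -0.7 1.976
f 2 4 1
f 5 2 1
f 1 4 3
f 3 5 1
f 2 8 4
f 6 2 5
f 6 8 2
f 4 8 3
f 7 5 3
f 3 8 7
f 7 6 5
f 8 6 7
f 10 9 13
f 10 13 11
f 11 13 14
f 11 14 12
f 13 9 15
f 13 15 14
f 14 15 16
f 14 16 12
f 15 9 17
f 15 17 16
f 16 17 18
f 16 18 12
f 17 9 19
f 17 19 18
f 18 19 20
f 18 20 12
f 19 9 21
f 19 21 20
f 20 21 22
f 20 22 12
f 21 9 23
f 21 23 22
f 22 23 24
f 22 24 12
f 23 9 25
f 23 25 24
f 24 25 26
f 24 26 12
f 25 9 27
f 25 27 26
f 26 27 28
f 26 28 12
f 27 9 29
f 27 29 28
f 28 29 30
f 28 30 12
f 29 9 31
f 29 31 30
f 30 31 32
f 30 32 12
f 31 9 33
f 31 33 32
f 32 33 34
f 32 34 12
f 33 9 35
f 33 35 34
f 34 35 36
f 34 36 12
f 35 9 37
f 35 37 36
f 36 37 38
f 36 38 12
f 37 9 39
f 37 39 38
f 38 39 40
f 38 40 12
f 39 9 41
f 39 41 40
f 40 41 42
f 40 42 12
f 41 9 10
f 41 10 42
f 42 10 11
f 42 11 12
f 43 80 59
f 80 54 83
f 59 83 48
f 80 83 59
f 43 59 55
f 59 48 60
f 55 60 44
f 59 60 55
f 43 55 64
f 55 44 65
f 64 65 50
f 55 65 64
f 43 64 76
f 64 50 79
f 76 79 53
f 64 79 76
f 43 76 80
f 76 53 84
f 80 84 54
f 76 84 80
f 44 60 71
f 60 48 74
f 71 74 52
f 60 74 71
f 48 83 61
f 83 54 82
f 61 82 47
f 83 82 61
f 54 84 81
f 84 53 77
f 81 77 45
f 84 77 81
f 53 79 78
f 79 50 66
f 78 66 49
f 79 66 78
f 50 65 70
f 65 44 67
f 70 67 51
f 65 67 70
f 46 72 58
f 72 52 73
f 58 73 47
f 72 73 58
f 46 58 56
f 58 47 57
f 56 57 45
f 58 57 56
f 46 56 63
f 56 45 62
f 63 62 49
f 56 62 63
f 46 63 68
f 63 49 69
f 68 69 51
f 63 69 68
f 46 68 72
f 68 51 75
f 72 75 52
f 68 75 72
f 47 73 61
f 73 52 74
f 61 74 48
f 73 74 61
f 45 57 81
f 57 47 82
f 81 82 54
f 57 82 81
f 49 62 78
f 62 45 77
f 78 77 53
f 62 77 78
f 51 69 70
f 69 49 66
f 70 66 50
f 69 66 70
f 52 75 71
f 75 51 67
f 71 67 44
f 75 67 71



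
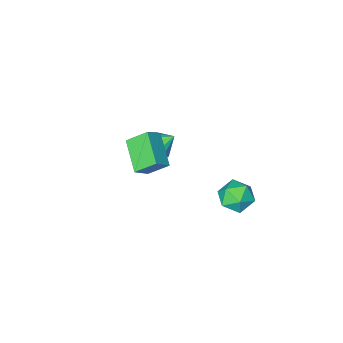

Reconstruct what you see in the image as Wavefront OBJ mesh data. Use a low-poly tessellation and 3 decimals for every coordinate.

v -3.571 4.178 -1.688
v -2.974 3.679 -1.248
v -4.646 3.401 -1.112
v -4.049 2.902 -0.672
v -4.173 3.757 -0.442
v -3.508 4.237 -0.799
v -4.112 2.843 -1.561
v -3.447 3.323 -1.918
v -3.308 2.854 -1.17
v -3.346 3.419 -0.478
v -4.274 3.661 -1.882
v -4.312 4.226 -1.19
v -3.565 -2.399 -2.605
v -3.08 -2.767 -2.07
v -4.115 -1.801 -1.695
v -2.849 -2.294 -2.242
v -2.953 -1.87 -2.583
v -3.343 -1.694 -2.935
v -3.837 -1.848 -3.132
v -4.204 -2.26 -3.083
v -4.272 -2.737 -2.81
v -4.01 -3.056 -2.441
v -3.539 -3.068 -2.149
v -2.59 -0.553 0.428
v -1.865 -0.471 1.052
v -2.113 0.909 -0.319
v -1.388 0.992 0.304
v -1.872 -1.172 -0.324
v -1.147 -1.089 0.299
v -1.395 0.291 -1.072
v -0.67 0.373 -0.448
f 1 12 6
f 1 6 2
f 1 2 8
f 1 8 11
f 1 11 12
f 2 6 10
f 6 12 5
f 12 11 3
f 11 8 7
f 8 2 9
f 4 10 5
f 4 5 3
f 4 3 7
f 4 7 9
f 4 9 10
f 5 10 6
f 3 5 12
f 7 3 11
f 9 7 8
f 10 9 2
f 14 13 16
f 14 16 15
f 16 13 17
f 16 17 15
f 17 13 18
f 17 18 15
f 18 13 19
f 18 19 15
f 19 13 20
f 19 20 15
f 20 13 21
f 20 21 15
f 21 13 22
f 21 22 15
f 22 13 23
f 22 23 15
f 23 13 14
f 23 14 15
f 25 27 24
f 28 25 24
f 24 27 26
f 26 28 24
f 25 31 27
f 29 25 28
f 29 31 25
f 27 31 26
f 30 28 26
f 26 31 30
f 30 29 28
f 31 29 30



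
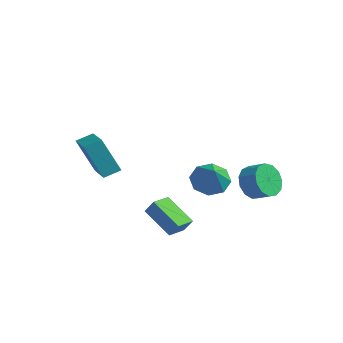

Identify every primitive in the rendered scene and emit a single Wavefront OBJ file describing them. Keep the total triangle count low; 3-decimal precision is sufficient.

v 1.041 -2.975 -2.178
v 1.518 -2.876 -1.445
v 0.955 -1.952 -2.261
v 1.432 -1.853 -1.528
v 2.588 -2.927 -3.192
v 3.065 -2.828 -2.459
v 2.502 -1.904 -3.275
v 2.979 -1.805 -2.542
v 2.485 -0.165 -0.593
v 3.167 0.525 -0.731
v 3.475 -0.915 0.553
v 2.68 0.707 -0.191
v 2.078 0.378 0.114
v 1.715 -0.269 0.004
v 1.803 -0.855 -0.455
v 2.29 -1.037 -0.996
v 2.892 -0.709 -1.3
v 3.255 -0.061 -1.19
v 1.945 3.295 -2.215
v 2.408 2.81 -2.97
v 3.319 2.979 -2.52
v 2.855 3.465 -1.765
v 2.382 3.357 -3.123
v 3.293 3.526 -2.673
v 2.217 3.885 -2.988
v 3.128 4.054 -2.538
v 1.966 4.226 -2.608
v 2.877 4.395 -2.158
v 1.708 4.271 -2.103
v 2.619 4.44 -1.653
v 1.525 4.006 -1.633
v 2.436 4.176 -1.183
v 1.475 3.516 -1.348
v 2.386 3.685 -0.898
v 1.575 2.956 -1.339
v 2.485 3.125 -0.889
v 1.791 2.503 -1.607
v 2.702 2.673 -1.157
v 2.057 2.302 -2.069
v 2.968 2.472 -1.619
v 2.287 2.417 -2.577
v 3.197 2.586 -2.127
v -3.383 -1.986 -1.415
v -4.21 -2.452 0.469
v -3.01 -1.201 -1.057
v -3.837 -1.667 0.827
v -1.623 -3.053 -0.907
v -2.45 -3.519 0.977
v -1.25 -2.268 -0.549
v -2.077 -2.734 1.335
f 2 4 1
f 5 2 1
f 1 4 3
f 3 5 1
f 2 8 4
f 6 2 5
f 6 8 2
f 4 8 3
f 7 5 3
f 3 8 7
f 7 6 5
f 8 6 7
f 10 9 12
f 10 12 11
f 12 9 13
f 12 13 11
f 13 9 14
f 13 14 11
f 14 9 15
f 14 15 11
f 15 9 16
f 15 16 11
f 16 9 17
f 16 17 11
f 17 9 18
f 17 18 11
f 18 9 10
f 18 10 11
f 20 19 23
f 20 23 21
f 21 23 24
f 21 24 22
f 23 19 25
f 23 25 24
f 24 25 26
f 24 26 22
f 25 19 27
f 25 27 26
f 26 27 28
f 26 28 22
f 27 19 29
f 27 29 28
f 28 29 30
f 28 30 22
f 29 19 31
f 29 31 30
f 30 31 32
f 30 32 22
f 31 19 33
f 31 33 32
f 32 33 34
f 32 34 22
f 33 19 35
f 33 35 34
f 34 35 36
f 34 36 22
f 35 19 37
f 35 37 36
f 36 37 38
f 36 38 22
f 37 19 39
f 37 39 38
f 38 39 40
f 38 40 22
f 39 19 41
f 39 41 40
f 40 41 42
f 40 42 22
f 41 19 20
f 41 20 42
f 42 20 21
f 42 21 22
f 44 46 43
f 47 44 43
f 43 46 45
f 45 47 43
f 44 50 46
f 48 44 47
f 48 50 44
f 46 50 45
f 49 47 45
f 45 50 49
f 49 48 47
f 50 48 49



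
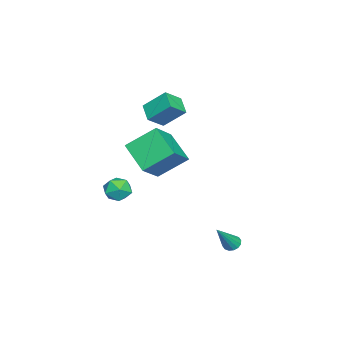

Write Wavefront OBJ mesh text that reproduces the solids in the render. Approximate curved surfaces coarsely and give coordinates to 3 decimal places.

v -1.465 -2.91 -1.206
v -2.007 -1.422 -0.034
v -0.302 -1.679 -2.232
v -0.844 -0.191 -1.061
v 0.004 -3.309 -0.019
v -0.538 -1.821 1.152
v 1.167 -2.078 -1.046
v 0.625 -0.59 0.126
v 3.103 2.912 -4.4
v 3.409 3.299 -4.485
v 4.197 2.388 -2.86
v 3.228 3.391 -4.325
v 3.013 3.355 -4.185
v 2.823 3.2 -4.103
v 2.707 2.968 -4.1
v 2.698 2.721 -4.178
v 2.798 2.526 -4.315
v 2.979 2.434 -4.475
v 3.194 2.47 -4.615
v 3.384 2.625 -4.697
v 3.5 2.857 -4.7
v 3.509 3.103 -4.622
v -0.757 -3.45 -2.999
v 0.04 -3.593 -3.293
v -1.28 -4.207 -4.047
v -0.483 -4.35 -4.341
v -0.74 -4.708 -3.601
v -0.417 -4.241 -2.952
v -0.823 -3.559 -4.388
v -0.5 -3.092 -3.739
v -0 -3.661 -4.151
v 0.051 -4.371 -3.665
v -1.291 -3.429 -3.675
v -1.24 -4.139 -3.189
v -3.405 -3.286 1.143
v -3.467 -2.085 2.243
v -4.16 -2.643 0.398
v -4.222 -1.442 1.499
v -2.478 -2.778 0.641
v -2.54 -1.577 1.742
v -3.233 -2.135 -0.103
v -3.295 -0.934 0.997
f 2 4 1
f 5 2 1
f 1 4 3
f 3 5 1
f 2 8 4
f 6 2 5
f 6 8 2
f 4 8 3
f 7 5 3
f 3 8 7
f 7 6 5
f 8 6 7
f 10 9 12
f 10 12 11
f 12 9 13
f 12 13 11
f 13 9 14
f 13 14 11
f 14 9 15
f 14 15 11
f 15 9 16
f 15 16 11
f 16 9 17
f 16 17 11
f 17 9 18
f 17 18 11
f 18 9 19
f 18 19 11
f 19 9 20
f 19 20 11
f 20 9 21
f 20 21 11
f 21 9 22
f 21 22 11
f 22 9 10
f 22 10 11
f 23 34 28
f 23 28 24
f 23 24 30
f 23 30 33
f 23 33 34
f 24 28 32
f 28 34 27
f 34 33 25
f 33 30 29
f 30 24 31
f 26 32 27
f 26 27 25
f 26 25 29
f 26 29 31
f 26 31 32
f 27 32 28
f 25 27 34
f 29 25 33
f 31 29 30
f 32 31 24
f 36 38 35
f 39 36 35
f 35 38 37
f 37 39 35
f 36 42 38
f 40 36 39
f 40 42 36
f 38 42 37
f 41 39 37
f 37 42 41
f 41 40 39
f 42 40 41



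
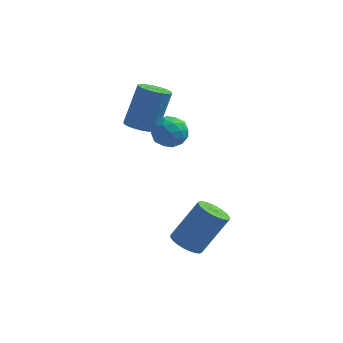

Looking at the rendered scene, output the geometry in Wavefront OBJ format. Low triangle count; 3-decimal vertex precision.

v -1.062 -2.902 -2.481
v -0.519 -2.723 -2.867
v 0.365 -2.079 -1.325
v -0.178 -2.258 -0.939
v -0.667 -2.498 -2.876
v 0.217 -1.854 -1.335
v -0.874 -2.335 -2.825
v 0.009 -1.69 -1.284
v -1.111 -2.258 -2.722
v -0.227 -1.613 -1.181
v -1.34 -2.279 -2.582
v -0.456 -1.634 -1.04
v -1.526 -2.395 -2.427
v -0.643 -1.751 -0.885
v -1.642 -2.588 -2.279
v -0.759 -1.944 -0.738
v -1.67 -2.829 -2.163
v -0.786 -2.185 -0.621
v -1.605 -3.081 -2.095
v -0.721 -2.437 -0.553
v -1.457 -3.306 -2.085
v -0.573 -2.662 -0.544
v -1.249 -3.47 -2.136
v -0.366 -2.825 -0.595
v -1.013 -3.547 -2.239
v -0.129 -2.902 -0.698
v -0.784 -3.526 -2.38
v 0.1 -2.881 -0.838
v -0.597 -3.409 -2.535
v 0.286 -2.765 -0.993
v -0.481 -3.216 -2.682
v 0.402 -2.572 -1.141
v -0.454 -2.975 -2.799
v 0.43 -2.331 -1.257
v -2.671 -0.012 1.887
v -2.132 -0.177 1.382
v -2.388 -1.023 2.518
v -1.849 -1.188 2.013
v -1.766 -0.594 2.474
v -1.941 0.031 2.084
v -2.579 -1.231 1.816
v -2.754 -0.606 1.426
v -2.075 -0.93 1.338
v -1.573 -0.536 1.745
v -2.947 -0.664 2.155
v -2.445 -0.27 2.562
v -2.426 -0.006 1.579
v -2.094 -1.194 2.321
v -2.045 -0.845 2.592
v -1.729 -0.942 2.295
v -2.314 0.117 1.992
v -1.997 0.02 1.695
v -1.782 -0.225 2.337
v -2.523 -1.22 2.205
v -2.206 -1.317 1.908
v -2.791 -0.258 1.605
v -2.475 -0.355 1.308
v -2.738 -0.975 1.563
v -2.076 -0.545 1.256
v -1.91 -1.14 1.627
v -2.339 -1.165 1.511
v -2.441 -0.798 1.282
v -1.781 -0.314 1.495
v -1.615 -0.908 1.866
v -1.566 -0.559 2.137
v -1.669 -0.192 1.908
v -1.747 -0.757 1.469
v -2.905 -0.292 2.034
v -2.739 -0.886 2.405
v -2.851 -1.008 1.992
v -2.954 -0.641 1.763
v -2.61 -0.06 2.273
v -2.444 -0.655 2.644
v -2.079 -0.402 2.618
v -2.181 -0.035 2.389
v -2.773 -0.443 2.431
v -3.662 0.466 1.34
v -3 0.49 1.183
v -2.617 1.198 2.903
v -3.278 1.174 3.06
v -3.101 0.761 1.093
v -2.717 1.469 2.814
v -3.312 0.974 1.053
v -2.929 1.682 2.774
v -3.593 1.086 1.069
v -3.209 1.794 2.79
v -3.887 1.075 1.139
v -3.504 1.784 2.86
v -4.136 0.944 1.248
v -3.753 1.652 2.969
v -4.292 0.718 1.376
v -3.909 1.426 3.097
v -4.323 0.442 1.497
v -3.94 1.15 3.217
v -4.223 0.171 1.586
v -3.839 0.879 3.307
v -4.011 -0.042 1.626
v -3.628 0.666 3.347
v -3.731 -0.154 1.61
v -3.347 0.554 3.331
v -3.436 -0.144 1.54
v -3.053 0.565 3.261
v -3.187 -0.012 1.431
v -2.804 0.696 3.152
v -3.031 0.214 1.303
v -2.648 0.922 3.024
f 2 1 5
f 2 5 3
f 3 5 6
f 3 6 4
f 5 1 7
f 5 7 6
f 6 7 8
f 6 8 4
f 7 1 9
f 7 9 8
f 8 9 10
f 8 10 4
f 9 1 11
f 9 11 10
f 10 11 12
f 10 12 4
f 11 1 13
f 11 13 12
f 12 13 14
f 12 14 4
f 13 1 15
f 13 15 14
f 14 15 16
f 14 16 4
f 15 1 17
f 15 17 16
f 16 17 18
f 16 18 4
f 17 1 19
f 17 19 18
f 18 19 20
f 18 20 4
f 19 1 21
f 19 21 20
f 20 21 22
f 20 22 4
f 21 1 23
f 21 23 22
f 22 23 24
f 22 24 4
f 23 1 25
f 23 25 24
f 24 25 26
f 24 26 4
f 25 1 27
f 25 27 26
f 26 27 28
f 26 28 4
f 27 1 29
f 27 29 28
f 28 29 30
f 28 30 4
f 29 1 31
f 29 31 30
f 30 31 32
f 30 32 4
f 31 1 33
f 31 33 32
f 32 33 34
f 32 34 4
f 33 1 2
f 33 2 34
f 34 2 3
f 34 3 4
f 35 72 51
f 72 46 75
f 51 75 40
f 72 75 51
f 35 51 47
f 51 40 52
f 47 52 36
f 51 52 47
f 35 47 56
f 47 36 57
f 56 57 42
f 47 57 56
f 35 56 68
f 56 42 71
f 68 71 45
f 56 71 68
f 35 68 72
f 68 45 76
f 72 76 46
f 68 76 72
f 36 52 63
f 52 40 66
f 63 66 44
f 52 66 63
f 40 75 53
f 75 46 74
f 53 74 39
f 75 74 53
f 46 76 73
f 76 45 69
f 73 69 37
f 76 69 73
f 45 71 70
f 71 42 58
f 70 58 41
f 71 58 70
f 42 57 62
f 57 36 59
f 62 59 43
f 57 59 62
f 38 64 50
f 64 44 65
f 50 65 39
f 64 65 50
f 38 50 48
f 50 39 49
f 48 49 37
f 50 49 48
f 38 48 55
f 48 37 54
f 55 54 41
f 48 54 55
f 38 55 60
f 55 41 61
f 60 61 43
f 55 61 60
f 38 60 64
f 60 43 67
f 64 67 44
f 60 67 64
f 39 65 53
f 65 44 66
f 53 66 40
f 65 66 53
f 37 49 73
f 49 39 74
f 73 74 46
f 49 74 73
f 41 54 70
f 54 37 69
f 70 69 45
f 54 69 70
f 43 61 62
f 61 41 58
f 62 58 42
f 61 58 62
f 44 67 63
f 67 43 59
f 63 59 36
f 67 59 63
f 78 77 81
f 78 81 79
f 79 81 82
f 79 82 80
f 81 77 83
f 81 83 82
f 82 83 84
f 82 84 80
f 83 77 85
f 83 85 84
f 84 85 86
f 84 86 80
f 85 77 87
f 85 87 86
f 86 87 88
f 86 88 80
f 87 77 89
f 87 89 88
f 88 89 90
f 88 90 80
f 89 77 91
f 89 91 90
f 90 91 92
f 90 92 80
f 91 77 93
f 91 93 92
f 92 93 94
f 92 94 80
f 93 77 95
f 93 95 94
f 94 95 96
f 94 96 80
f 95 77 97
f 95 97 96
f 96 97 98
f 96 98 80
f 97 77 99
f 97 99 98
f 98 99 100
f 98 100 80
f 99 77 101
f 99 101 100
f 100 101 102
f 100 102 80
f 101 77 103
f 101 103 102
f 102 103 104
f 102 104 80
f 103 77 105
f 103 105 104
f 104 105 106
f 104 106 80
f 105 77 78
f 105 78 106
f 106 78 79
f 106 79 80



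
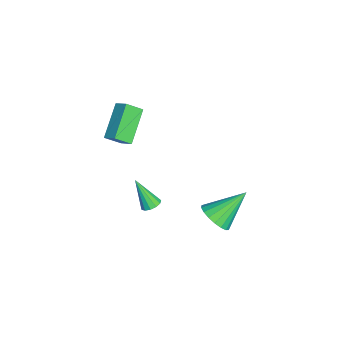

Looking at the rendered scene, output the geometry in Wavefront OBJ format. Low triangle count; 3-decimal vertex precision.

v -2.003 1.708 -3.293
v -1.39 1.399 -2.651
v -2.697 3.172 -1.927
v -1.172 1.692 -2.855
v -1.119 1.988 -3.145
v -1.24 2.229 -3.465
v -1.513 2.366 -3.751
v -1.883 2.373 -3.946
v -2.277 2.249 -4.012
v -2.616 2.017 -3.936
v -2.835 1.723 -3.732
v -2.888 1.427 -3.442
v -2.767 1.186 -3.122
v -2.494 1.049 -2.836
v -2.124 1.042 -2.641
v -1.73 1.167 -2.575
v -2.532 -1.376 -2.897
v -2.01 -1.367 -2.757
v -2.928 -2.144 -1.363
v -2.13 -1.106 -2.658
v -2.377 -0.931 -2.634
v -2.674 -0.897 -2.693
v -2.925 -1.015 -2.817
v -3.052 -1.248 -2.967
v -3.013 -1.522 -3.094
v -2.822 -1.749 -3.158
v -2.538 -1.858 -3.14
v -2.253 -1.814 -3.044
v -2.056 -1.631 -2.901
v -2.792 -2.762 1.66
v -2.532 -3.534 2.307
v -4.338 -2.293 2.84
v -4.078 -3.065 3.487
v -2.302 -2.235 2.093
v -2.042 -3.007 2.74
v -3.848 -1.766 3.273
v -3.588 -2.538 3.92
f 2 1 4
f 2 4 3
f 4 1 5
f 4 5 3
f 5 1 6
f 5 6 3
f 6 1 7
f 6 7 3
f 7 1 8
f 7 8 3
f 8 1 9
f 8 9 3
f 9 1 10
f 9 10 3
f 10 1 11
f 10 11 3
f 11 1 12
f 11 12 3
f 12 1 13
f 12 13 3
f 13 1 14
f 13 14 3
f 14 1 15
f 14 15 3
f 15 1 16
f 15 16 3
f 16 1 2
f 16 2 3
f 18 17 20
f 18 20 19
f 20 17 21
f 20 21 19
f 21 17 22
f 21 22 19
f 22 17 23
f 22 23 19
f 23 17 24
f 23 24 19
f 24 17 25
f 24 25 19
f 25 17 26
f 25 26 19
f 26 17 27
f 26 27 19
f 27 17 28
f 27 28 19
f 28 17 29
f 28 29 19
f 29 17 18
f 29 18 19
f 31 33 30
f 34 31 30
f 30 33 32
f 32 34 30
f 31 37 33
f 35 31 34
f 35 37 31
f 33 37 32
f 36 34 32
f 32 37 36
f 36 35 34
f 37 35 36



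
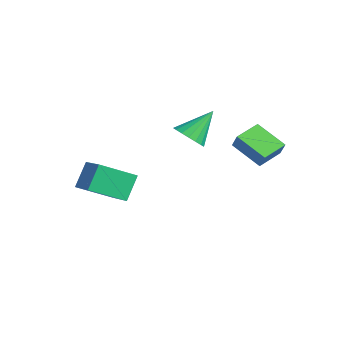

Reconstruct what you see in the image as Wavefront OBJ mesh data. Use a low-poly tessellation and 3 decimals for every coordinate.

v -3.576 -4.319 -2.598
v -4.09 -3.479 -1.454
v -2.93 -2.683 -3.508
v -3.443 -1.843 -2.364
v -1.857 -4.497 -1.696
v -2.37 -3.657 -0.552
v -1.21 -2.861 -2.606
v -1.724 -2.021 -1.462
v -0.646 0.037 1.103
v -0.317 -0.503 1.731
v -0.794 1.403 2.357
v 0.008 -0.331 1.583
v 0.203 -0.087 1.34
v 0.231 0.181 1.05
v 0.085 0.421 0.771
v -0.206 0.585 0.558
v -0.584 0.641 0.452
v -0.974 0.576 0.476
v -1.299 0.405 0.624
v -1.495 0.161 0.867
v -1.522 -0.108 1.157
v -1.376 -0.348 1.436
v -1.085 -0.512 1.649
v -0.707 -0.567 1.754
v 1.277 1.186 1.317
v 1.642 1.209 2.073
v 0.841 2.526 1.487
v 1.206 2.549 2.243
v 2.734 1.751 0.597
v 3.099 1.774 1.353
v 2.298 3.091 0.767
v 2.663 3.114 1.523
f 2 4 1
f 5 2 1
f 1 4 3
f 3 5 1
f 2 8 4
f 6 2 5
f 6 8 2
f 4 8 3
f 7 5 3
f 3 8 7
f 7 6 5
f 8 6 7
f 10 9 12
f 10 12 11
f 12 9 13
f 12 13 11
f 13 9 14
f 13 14 11
f 14 9 15
f 14 15 11
f 15 9 16
f 15 16 11
f 16 9 17
f 16 17 11
f 17 9 18
f 17 18 11
f 18 9 19
f 18 19 11
f 19 9 20
f 19 20 11
f 20 9 21
f 20 21 11
f 21 9 22
f 21 22 11
f 22 9 23
f 22 23 11
f 23 9 24
f 23 24 11
f 24 9 10
f 24 10 11
f 26 28 25
f 29 26 25
f 25 28 27
f 27 29 25
f 26 32 28
f 30 26 29
f 30 32 26
f 28 32 27
f 31 29 27
f 27 32 31
f 31 30 29
f 32 30 31



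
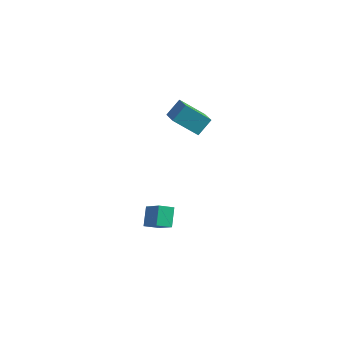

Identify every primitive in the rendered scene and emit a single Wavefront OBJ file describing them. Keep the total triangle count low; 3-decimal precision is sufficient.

v 2.227 1.732 1.977
v 0.912 1.279 3.071
v 2.608 2.546 2.771
v 1.293 2.093 3.866
v 3.087 0.727 2.594
v 1.772 0.274 3.689
v 3.468 1.541 3.389
v 2.153 1.088 4.483
v 0.972 -1.711 -4.266
v 0.667 -0.793 -3.443
v 1.636 -1.179 -4.614
v 1.331 -0.26 -3.791
v 2.089 -2.36 -3.129
v 1.784 -1.441 -2.306
v 2.753 -1.827 -3.477
v 2.448 -0.909 -2.654
f 2 4 1
f 5 2 1
f 1 4 3
f 3 5 1
f 2 8 4
f 6 2 5
f 6 8 2
f 4 8 3
f 7 5 3
f 3 8 7
f 7 6 5
f 8 6 7
f 10 12 9
f 13 10 9
f 9 12 11
f 11 13 9
f 10 16 12
f 14 10 13
f 14 16 10
f 12 16 11
f 15 13 11
f 11 16 15
f 15 14 13
f 16 14 15



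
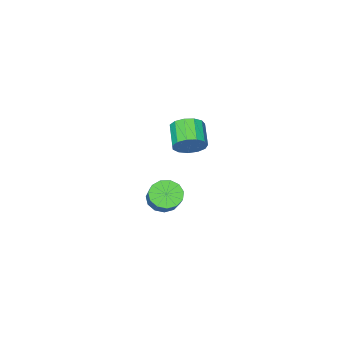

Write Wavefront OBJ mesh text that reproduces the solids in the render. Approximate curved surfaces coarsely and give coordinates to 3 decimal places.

v 1.44 0.015 -3.017
v 1.807 0.524 -3.649
v 2.287 1.313 -2.734
v 1.92 0.805 -2.103
v 1.348 0.709 -3.568
v 1.828 1.498 -2.653
v 0.918 0.673 -3.312
v 1.398 1.463 -2.397
v 0.654 0.429 -2.962
v 1.134 1.219 -2.048
v 0.64 0.053 -2.63
v 1.119 0.843 -1.716
v 0.879 -0.334 -2.421
v 1.359 0.455 -1.507
v 1.297 -0.611 -2.401
v 1.777 0.178 -1.487
v 1.76 -0.689 -2.577
v 2.24 0.101 -1.663
v 2.122 -0.543 -2.893
v 2.602 0.246 -1.978
v 2.267 -0.22 -3.248
v 2.747 0.569 -2.333
v 2.15 0.178 -3.53
v 2.629 0.967 -2.615
v 2.759 3.571 3.048
v 3.156 3.804 3.763
v 2.477 2.802 4.466
v 2.081 2.569 3.752
v 2.753 4.062 3.742
v 2.074 3.06 4.445
v 2.352 4.164 3.501
v 1.673 3.162 4.204
v 2.081 4.078 3.116
v 1.402 3.076 3.819
v 2.024 3.831 2.71
v 1.346 2.829 3.413
v 2.202 3.501 2.411
v 1.523 2.499 3.114
v 2.556 3.194 2.314
v 1.877 2.192 3.018
v 2.975 3.006 2.451
v 2.296 2.004 3.154
v 3.325 2.998 2.777
v 2.647 1.995 3.481
v 3.496 3.171 3.19
v 2.817 2.169 3.893
v 3.433 3.472 3.557
v 2.754 2.47 4.26
f 2 1 5
f 2 5 3
f 3 5 6
f 3 6 4
f 5 1 7
f 5 7 6
f 6 7 8
f 6 8 4
f 7 1 9
f 7 9 8
f 8 9 10
f 8 10 4
f 9 1 11
f 9 11 10
f 10 11 12
f 10 12 4
f 11 1 13
f 11 13 12
f 12 13 14
f 12 14 4
f 13 1 15
f 13 15 14
f 14 15 16
f 14 16 4
f 15 1 17
f 15 17 16
f 16 17 18
f 16 18 4
f 17 1 19
f 17 19 18
f 18 19 20
f 18 20 4
f 19 1 21
f 19 21 20
f 20 21 22
f 20 22 4
f 21 1 23
f 21 23 22
f 22 23 24
f 22 24 4
f 23 1 2
f 23 2 24
f 24 2 3
f 24 3 4
f 26 25 29
f 26 29 27
f 27 29 30
f 27 30 28
f 29 25 31
f 29 31 30
f 30 31 32
f 30 32 28
f 31 25 33
f 31 33 32
f 32 33 34
f 32 34 28
f 33 25 35
f 33 35 34
f 34 35 36
f 34 36 28
f 35 25 37
f 35 37 36
f 36 37 38
f 36 38 28
f 37 25 39
f 37 39 38
f 38 39 40
f 38 40 28
f 39 25 41
f 39 41 40
f 40 41 42
f 40 42 28
f 41 25 43
f 41 43 42
f 42 43 44
f 42 44 28
f 43 25 45
f 43 45 44
f 44 45 46
f 44 46 28
f 45 25 47
f 45 47 46
f 46 47 48
f 46 48 28
f 47 25 26
f 47 26 48
f 48 26 27
f 48 27 28



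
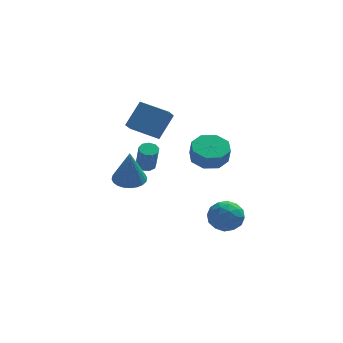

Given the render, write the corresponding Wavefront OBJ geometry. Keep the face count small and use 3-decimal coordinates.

v 2.246 3.248 -0.441
v 3.224 3.675 -0.363
v 3.292 3.339 0.619
v 2.314 2.912 0.541
v 2.634 4.199 -0.143
v 2.703 3.864 0.839
v 1.817 4.166 -0.097
v 1.886 3.83 0.885
v 1.251 3.595 -0.253
v 1.32 3.259 0.729
v 1.268 2.821 -0.519
v 1.336 2.485 0.463
v 1.857 2.296 -0.739
v 1.926 1.961 0.243
v 2.674 2.33 -0.785
v 2.743 1.994 0.197
v 3.24 2.901 -0.629
v 3.309 2.565 0.353
v 1.732 -0.849 -2.292
v 2.207 -0.125 -2.83
v 3.173 -1.615 -2.05
v 3.648 -0.891 -2.588
v 3.251 -0.67 -1.675
v 2.36 -0.196 -1.825
v 3.02 -1.544 -3.055
v 2.129 -1.07 -3.205
v 3.003 -0.554 -3.302
v 3.146 -0.014 -2.449
v 2.234 -1.726 -2.431
v 2.377 -1.186 -1.578
v 1.843 -0.42 -2.583
v 3.537 -1.32 -2.297
v 3.304 -1.19 -1.761
v 3.583 -0.764 -2.077
v 1.933 -0.462 -1.991
v 2.212 -0.036 -2.308
v 2.826 -0.356 -1.629
v 3.168 -1.704 -2.572
v 3.447 -1.278 -2.889
v 1.797 -0.976 -2.803
v 2.076 -0.55 -3.119
v 2.554 -1.384 -3.251
v 2.59 -0.246 -3.176
v 3.437 -0.697 -3.034
v 3.068 -1.08 -3.308
v 2.544 -0.802 -3.397
v 2.674 0.071 -2.675
v 3.522 -0.379 -2.532
v 3.288 -0.249 -1.995
v 2.764 0.029 -2.084
v 3.142 -0.181 -2.952
v 1.858 -1.361 -2.348
v 2.706 -1.811 -2.205
v 2.616 -1.769 -2.796
v 2.092 -1.491 -2.885
v 1.943 -1.043 -1.846
v 2.79 -1.494 -1.704
v 2.836 -0.938 -1.483
v 2.312 -0.66 -1.572
v 2.238 -1.559 -1.928
v -2.336 -3.431 2.153
v -1.546 -3.763 2.085
v -2.324 -3.809 4.147
v -1.476 -3.441 2.146
v -1.538 -3.117 2.207
v -1.721 -2.84 2.261
v -1.997 -2.654 2.298
v -2.325 -2.586 2.313
v -2.655 -2.647 2.303
v -2.937 -2.827 2.271
v -3.127 -3.099 2.221
v -3.196 -3.421 2.16
v -3.135 -3.746 2.098
v -2.952 -4.022 2.045
v -2.675 -4.208 2.008
v -2.347 -4.276 1.993
v -2.017 -4.215 2.002
v -1.736 -4.035 2.035
v -0.621 -0.021 2.914
v -0.905 -0.68 3.551
v -2.015 0.882 3.227
v -2.299 0.222 3.864
v 0.179 0.798 4.116
v -0.105 0.138 4.753
v -1.215 1.7 4.429
v -1.499 1.041 5.066
v -1.239 0.753 0.61
v -0.871 1.121 0.709
v -0.753 0.616 2.149
v -1.121 0.247 2.05
v -1.201 1.252 0.783
v -1.083 0.747 2.222
v -1.549 1.15 0.775
v -1.431 0.645 2.215
v -1.751 0.861 0.691
v -1.633 0.356 2.13
v -1.715 0.522 0.568
v -1.596 0.017 2.008
v -1.455 0.291 0.466
v -1.337 -0.214 1.905
v -1.095 0.275 0.431
v -0.976 -0.23 1.87
v -0.802 0.483 0.48
v -0.684 -0.022 1.919
v -0.713 0.817 0.59
v -0.595 0.312 2.029
f 2 1 5
f 2 5 3
f 3 5 6
f 3 6 4
f 5 1 7
f 5 7 6
f 6 7 8
f 6 8 4
f 7 1 9
f 7 9 8
f 8 9 10
f 8 10 4
f 9 1 11
f 9 11 10
f 10 11 12
f 10 12 4
f 11 1 13
f 11 13 12
f 12 13 14
f 12 14 4
f 13 1 15
f 13 15 14
f 14 15 16
f 14 16 4
f 15 1 17
f 15 17 16
f 16 17 18
f 16 18 4
f 17 1 2
f 17 2 18
f 18 2 3
f 18 3 4
f 19 56 35
f 56 30 59
f 35 59 24
f 56 59 35
f 19 35 31
f 35 24 36
f 31 36 20
f 35 36 31
f 19 31 40
f 31 20 41
f 40 41 26
f 31 41 40
f 19 40 52
f 40 26 55
f 52 55 29
f 40 55 52
f 19 52 56
f 52 29 60
f 56 60 30
f 52 60 56
f 20 36 47
f 36 24 50
f 47 50 28
f 36 50 47
f 24 59 37
f 59 30 58
f 37 58 23
f 59 58 37
f 30 60 57
f 60 29 53
f 57 53 21
f 60 53 57
f 29 55 54
f 55 26 42
f 54 42 25
f 55 42 54
f 26 41 46
f 41 20 43
f 46 43 27
f 41 43 46
f 22 48 34
f 48 28 49
f 34 49 23
f 48 49 34
f 22 34 32
f 34 23 33
f 32 33 21
f 34 33 32
f 22 32 39
f 32 21 38
f 39 38 25
f 32 38 39
f 22 39 44
f 39 25 45
f 44 45 27
f 39 45 44
f 22 44 48
f 44 27 51
f 48 51 28
f 44 51 48
f 23 49 37
f 49 28 50
f 37 50 24
f 49 50 37
f 21 33 57
f 33 23 58
f 57 58 30
f 33 58 57
f 25 38 54
f 38 21 53
f 54 53 29
f 38 53 54
f 27 45 46
f 45 25 42
f 46 42 26
f 45 42 46
f 28 51 47
f 51 27 43
f 47 43 20
f 51 43 47
f 62 61 64
f 62 64 63
f 64 61 65
f 64 65 63
f 65 61 66
f 65 66 63
f 66 61 67
f 66 67 63
f 67 61 68
f 67 68 63
f 68 61 69
f 68 69 63
f 69 61 70
f 69 70 63
f 70 61 71
f 70 71 63
f 71 61 72
f 71 72 63
f 72 61 73
f 72 73 63
f 73 61 74
f 73 74 63
f 74 61 75
f 74 75 63
f 75 61 76
f 75 76 63
f 76 61 77
f 76 77 63
f 77 61 78
f 77 78 63
f 78 61 62
f 78 62 63
f 80 82 79
f 83 80 79
f 79 82 81
f 81 83 79
f 80 86 82
f 84 80 83
f 84 86 80
f 82 86 81
f 85 83 81
f 81 86 85
f 85 84 83
f 86 84 85
f 88 87 91
f 88 91 89
f 89 91 92
f 89 92 90
f 91 87 93
f 91 93 92
f 92 93 94
f 92 94 90
f 93 87 95
f 93 95 94
f 94 95 96
f 94 96 90
f 95 87 97
f 95 97 96
f 96 97 98
f 96 98 90
f 97 87 99
f 97 99 98
f 98 99 100
f 98 100 90
f 99 87 101
f 99 101 100
f 100 101 102
f 100 102 90
f 101 87 103
f 101 103 102
f 102 103 104
f 102 104 90
f 103 87 105
f 103 105 104
f 104 105 106
f 104 106 90
f 105 87 88
f 105 88 106
f 106 88 89
f 106 89 90

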